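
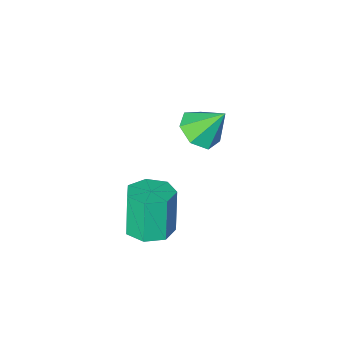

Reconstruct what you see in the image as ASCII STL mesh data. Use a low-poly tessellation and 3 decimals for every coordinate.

solid 
facet normal 0.417 -0.432 -0.800
outer loop
vertex -2.6 -1.195 2.438
vertex -3.44 -1.043 1.918
vertex -2.645 -0.443 2.008
endloop
endfacet
facet normal 0.603 0.423 0.676
outer loop
vertex -2.6 -1.195 2.438
vertex -2.645 -0.443 2.008
vertex -4.14 -0.317 3.262
endloop
endfacet
facet normal 0.417 -0.432 -0.800
outer loop
vertex -2.645 -0.443 2.008
vertex -3.44 -1.043 1.918
vertex -3.289 -0.143 1.51
endloop
endfacet
facet normal 0.265 0.938 0.222
outer loop
vertex -2.645 -0.443 2.008
vertex -3.289 -0.143 1.51
vertex -4.14 -0.317 3.262
endloop
endfacet
facet normal 0.417 -0.432 -0.799
outer loop
vertex -3.289 -0.143 1.51
vertex -3.44 -1.043 1.918
vertex -4.047 -0.521 1.319
endloop
endfacet
facet normal -0.420 0.900 -0.115
outer loop
vertex -3.289 -0.143 1.51
vertex -4.047 -0.521 1.319
vertex -4.14 -0.317 3.262
endloop
endfacet
facet normal 0.416 -0.433 -0.799
outer loop
vertex -4.047 -0.521 1.319
vertex -3.44 -1.043 1.918
vertex -4.348 -1.292 1.58
endloop
endfacet
facet normal -0.937 0.339 -0.080
outer loop
vertex -4.047 -0.521 1.319
vertex -4.348 -1.292 1.58
vertex -4.14 -0.317 3.262
endloop
endfacet
facet normal 0.416 -0.432 -0.800
outer loop
vertex -4.348 -1.292 1.58
vertex -3.44 -1.043 1.918
vertex -3.965 -1.876 2.095
endloop
endfacet
facet normal -0.897 -0.325 0.299
outer loop
vertex -4.348 -1.292 1.58
vertex -3.965 -1.876 2.095
vertex -4.14 -0.317 3.262
endloop
endfacet
facet normal 0.417 -0.432 -0.800
outer loop
vertex -3.965 -1.876 2.095
vertex -3.44 -1.043 1.918
vertex -3.187 -1.833 2.477
endloop
endfacet
facet normal -0.330 -0.589 0.738
outer loop
vertex -3.965 -1.876 2.095
vertex -3.187 -1.833 2.477
vertex -4.14 -0.317 3.262
endloop
endfacet
facet normal 0.417 -0.432 -0.800
outer loop
vertex -3.187 -1.833 2.477
vertex -3.44 -1.043 1.918
vertex -2.6 -1.195 2.438
endloop
endfacet
facet normal 0.338 -0.256 0.905
outer loop
vertex -3.187 -1.833 2.477
vertex -2.6 -1.195 2.438
vertex -4.14 -0.317 3.262
endloop
endfacet
facet normal 0.139 0.191 -0.972
outer loop
vertex 1.576 2.153 1.579
vertex 1.044 2.936 1.657
vertex 1.983 2.843 1.773
endloop
endfacet
facet normal 0.859 -0.512 0.021
outer loop
vertex 1.576 2.153 1.579
vertex 1.983 2.843 1.773
vertex 1.308 1.781 3.464
endloop
endfacet
facet normal 0.859 -0.512 0.022
outer loop
vertex 1.308 1.781 3.464
vertex 1.983 2.843 1.773
vertex 1.714 2.471 3.658
endloop
endfacet
facet normal -0.138 -0.192 0.972
outer loop
vertex 1.308 1.781 3.464
vertex 1.714 2.471 3.658
vertex 0.776 2.564 3.543
endloop
endfacet
facet normal 0.139 0.192 -0.972
outer loop
vertex 1.983 2.843 1.773
vertex 1.044 2.936 1.657
vertex 1.682 3.604 1.88
endloop
endfacet
facet normal 0.921 0.336 0.198
outer loop
vertex 1.983 2.843 1.773
vertex 1.682 3.604 1.88
vertex 1.714 2.471 3.658
endloop
endfacet
facet normal 0.921 0.335 0.197
outer loop
vertex 1.714 2.471 3.658
vertex 1.682 3.604 1.88
vertex 1.414 3.232 3.765
endloop
endfacet
facet normal -0.138 -0.191 0.972
outer loop
vertex 1.714 2.471 3.658
vertex 1.414 3.232 3.765
vertex 0.776 2.564 3.543
endloop
endfacet
facet normal 0.138 0.193 -0.972
outer loop
vertex 1.682 3.604 1.88
vertex 1.044 2.936 1.657
vertex 0.901 3.861 1.82
endloop
endfacet
facet normal 0.289 0.931 0.225
outer loop
vertex 1.682 3.604 1.88
vertex 0.901 3.861 1.82
vertex 1.414 3.232 3.765
endloop
endfacet
facet normal 0.289 0.931 0.225
outer loop
vertex 1.414 3.232 3.765
vertex 0.901 3.861 1.82
vertex 0.633 3.489 3.705
endloop
endfacet
facet normal -0.138 -0.191 0.972
outer loop
vertex 1.414 3.232 3.765
vertex 0.633 3.489 3.705
vertex 0.776 2.564 3.543
endloop
endfacet
facet normal 0.139 0.193 -0.971
outer loop
vertex 0.901 3.861 1.82
vertex 1.044 2.936 1.657
vertex 0.228 3.422 1.637
endloop
endfacet
facet normal -0.560 0.824 0.083
outer loop
vertex 0.901 3.861 1.82
vertex 0.228 3.422 1.637
vertex 0.633 3.489 3.705
endloop
endfacet
facet normal -0.560 0.824 0.083
outer loop
vertex 0.633 3.489 3.705
vertex 0.228 3.422 1.637
vertex -0.04 3.05 3.522
endloop
endfacet
facet normal -0.139 -0.192 0.972
outer loop
vertex 0.633 3.489 3.705
vertex -0.04 3.05 3.522
vertex 0.776 2.564 3.543
endloop
endfacet
facet normal 0.138 0.191 -0.972
outer loop
vertex 0.228 3.422 1.637
vertex 1.044 2.936 1.657
vertex 0.169 2.617 1.47
endloop
endfacet
facet normal -0.988 0.098 -0.121
outer loop
vertex 0.228 3.422 1.637
vertex 0.169 2.617 1.47
vertex -0.04 3.05 3.522
endloop
endfacet
facet normal -0.988 0.098 -0.121
outer loop
vertex -0.04 3.05 3.522
vertex 0.169 2.617 1.47
vertex -0.099 2.245 3.355
endloop
endfacet
facet normal -0.139 -0.191 0.972
outer loop
vertex -0.04 3.05 3.522
vertex -0.099 2.245 3.355
vertex 0.776 2.564 3.543
endloop
endfacet
facet normal 0.138 0.191 -0.972
outer loop
vertex 0.169 2.617 1.47
vertex 1.044 2.936 1.657
vertex 0.769 2.052 1.444
endloop
endfacet
facet normal -0.672 -0.703 -0.234
outer loop
vertex 0.169 2.617 1.47
vertex 0.769 2.052 1.444
vertex -0.099 2.245 3.355
endloop
endfacet
facet normal -0.672 -0.703 -0.234
outer loop
vertex -0.099 2.245 3.355
vertex 0.769 2.052 1.444
vertex 0.501 1.68 3.329
endloop
endfacet
facet normal -0.139 -0.192 0.972
outer loop
vertex -0.099 2.245 3.355
vertex 0.501 1.68 3.329
vertex 0.776 2.564 3.543
endloop
endfacet
facet normal 0.139 0.191 -0.972
outer loop
vertex 0.769 2.052 1.444
vertex 1.044 2.936 1.657
vertex 1.576 2.153 1.579
endloop
endfacet
facet normal 0.150 -0.974 -0.171
outer loop
vertex 0.769 2.052 1.444
vertex 1.576 2.153 1.579
vertex 0.501 1.68 3.329
endloop
endfacet
facet normal 0.150 -0.974 -0.171
outer loop
vertex 0.501 1.68 3.329
vertex 1.576 2.153 1.579
vertex 1.308 1.781 3.464
endloop
endfacet
facet normal -0.138 -0.192 0.972
outer loop
vertex 0.501 1.68 3.329
vertex 1.308 1.781 3.464
vertex 0.776 2.564 3.543
endloop
endfacet

endsolid


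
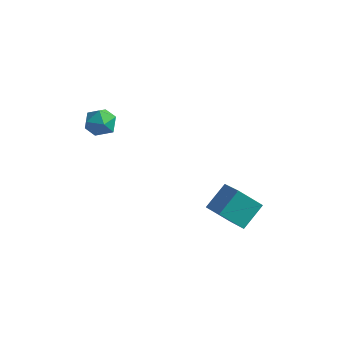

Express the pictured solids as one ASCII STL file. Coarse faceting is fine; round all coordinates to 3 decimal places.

solid 
facet normal -0.492 0.446 0.747
outer loop
vertex -1.868 -0.625 2.524
vertex -1.345 -0.691 2.908
vertex -1.416 -0.156 2.542
endloop
endfacet
facet normal -0.718 0.687 0.114
outer loop
vertex -1.868 -0.625 2.524
vertex -1.416 -0.156 2.542
vertex -1.677 -0.334 1.973
endloop
endfacet
facet normal -0.956 0.129 -0.263
outer loop
vertex -1.868 -0.625 2.524
vertex -1.677 -0.334 1.973
vertex -1.768 -0.98 1.986
endloop
endfacet
facet normal -0.879 -0.457 0.138
outer loop
vertex -1.868 -0.625 2.524
vertex -1.768 -0.98 1.986
vertex -1.563 -1.2 2.564
endloop
endfacet
facet normal -0.592 -0.261 0.762
outer loop
vertex -1.868 -0.625 2.524
vertex -1.563 -1.2 2.564
vertex -1.345 -0.691 2.908
endloop
endfacet
facet normal -0.156 0.961 -0.229
outer loop
vertex -1.677 -0.334 1.973
vertex -1.416 -0.156 2.542
vertex -1.037 -0.22 2.016
endloop
endfacet
facet normal 0.207 0.571 0.794
outer loop
vertex -1.416 -0.156 2.542
vertex -1.345 -0.691 2.908
vertex -0.832 -0.44 2.594
endloop
endfacet
facet normal 0.047 -0.573 0.818
outer loop
vertex -1.345 -0.691 2.908
vertex -1.563 -1.2 2.564
vertex -0.923 -1.086 2.607
endloop
endfacet
facet normal -0.415 -0.889 -0.191
outer loop
vertex -1.563 -1.2 2.564
vertex -1.768 -0.98 1.986
vertex -1.184 -1.264 2.038
endloop
endfacet
facet normal -0.542 0.060 -0.838
outer loop
vertex -1.768 -0.98 1.986
vertex -1.677 -0.334 1.973
vertex -1.255 -0.729 1.672
endloop
endfacet
facet normal 0.879 0.457 -0.138
outer loop
vertex -0.732 -0.795 2.056
vertex -1.037 -0.22 2.016
vertex -0.832 -0.44 2.594
endloop
endfacet
facet normal 0.956 -0.129 0.263
outer loop
vertex -0.732 -0.795 2.056
vertex -0.832 -0.44 2.594
vertex -0.923 -1.086 2.607
endloop
endfacet
facet normal 0.718 -0.687 -0.114
outer loop
vertex -0.732 -0.795 2.056
vertex -0.923 -1.086 2.607
vertex -1.184 -1.264 2.038
endloop
endfacet
facet normal 0.492 -0.446 -0.747
outer loop
vertex -0.732 -0.795 2.056
vertex -1.184 -1.264 2.038
vertex -1.255 -0.729 1.672
endloop
endfacet
facet normal 0.592 0.261 -0.762
outer loop
vertex -0.732 -0.795 2.056
vertex -1.255 -0.729 1.672
vertex -1.037 -0.22 2.016
endloop
endfacet
facet normal 0.415 0.889 0.191
outer loop
vertex -0.832 -0.44 2.594
vertex -1.037 -0.22 2.016
vertex -1.416 -0.156 2.542
endloop
endfacet
facet normal 0.542 -0.060 0.838
outer loop
vertex -0.923 -1.086 2.607
vertex -0.832 -0.44 2.594
vertex -1.345 -0.691 2.908
endloop
endfacet
facet normal 0.156 -0.961 0.229
outer loop
vertex -1.184 -1.264 2.038
vertex -0.923 -1.086 2.607
vertex -1.563 -1.2 2.564
endloop
endfacet
facet normal -0.207 -0.571 -0.794
outer loop
vertex -1.255 -0.729 1.672
vertex -1.184 -1.264 2.038
vertex -1.768 -0.98 1.986
endloop
endfacet
facet normal -0.047 0.573 -0.818
outer loop
vertex -1.037 -0.22 2.016
vertex -1.255 -0.729 1.672
vertex -1.677 -0.334 1.973
endloop
endfacet
facet normal -0.707 0.544 -0.453
outer loop
vertex 2.081 0.784 -2.186
vertex 2.342 1.709 -1.483
vertex 2.868 1.157 -2.967
endloop
endfacet
facet normal -0.219 -0.776 -0.592
outer loop
vertex 3.758 0.471 -2.397
vertex 2.081 0.784 -2.186
vertex 2.868 1.157 -2.967
endloop
endfacet
facet normal -0.707 0.544 -0.453
outer loop
vertex 2.868 1.157 -2.967
vertex 2.342 1.709 -1.483
vertex 3.129 2.081 -2.265
endloop
endfacet
facet normal 0.673 0.318 -0.668
outer loop
vertex 3.129 2.081 -2.265
vertex 3.758 0.471 -2.397
vertex 2.868 1.157 -2.967
endloop
endfacet
facet normal -0.673 -0.318 0.668
outer loop
vertex 2.081 0.784 -2.186
vertex 3.232 1.023 -0.913
vertex 2.342 1.709 -1.483
endloop
endfacet
facet normal -0.219 -0.777 -0.590
outer loop
vertex 2.971 0.099 -1.615
vertex 2.081 0.784 -2.186
vertex 3.758 0.471 -2.397
endloop
endfacet
facet normal -0.673 -0.317 0.668
outer loop
vertex 2.971 0.099 -1.615
vertex 3.232 1.023 -0.913
vertex 2.081 0.784 -2.186
endloop
endfacet
facet normal 0.220 0.776 0.591
outer loop
vertex 2.342 1.709 -1.483
vertex 3.232 1.023 -0.913
vertex 3.129 2.081 -2.265
endloop
endfacet
facet normal 0.673 0.318 -0.668
outer loop
vertex 4.019 1.396 -1.694
vertex 3.758 0.471 -2.397
vertex 3.129 2.081 -2.265
endloop
endfacet
facet normal 0.218 0.777 0.591
outer loop
vertex 3.129 2.081 -2.265
vertex 3.232 1.023 -0.913
vertex 4.019 1.396 -1.694
endloop
endfacet
facet normal 0.707 -0.544 0.453
outer loop
vertex 4.019 1.396 -1.694
vertex 2.971 0.099 -1.615
vertex 3.758 0.471 -2.397
endloop
endfacet
facet normal 0.707 -0.544 0.453
outer loop
vertex 3.232 1.023 -0.913
vertex 2.971 0.099 -1.615
vertex 4.019 1.396 -1.694
endloop
endfacet

endsolid


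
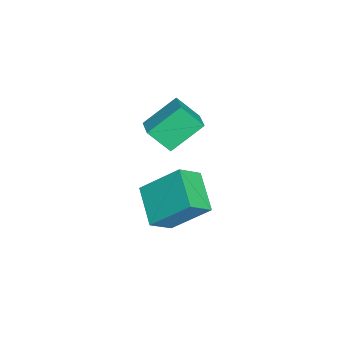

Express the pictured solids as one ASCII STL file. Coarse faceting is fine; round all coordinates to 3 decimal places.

solid 
facet normal -0.880 -0.309 0.361
outer loop
vertex 1.823 3.982 0.65
vertex 1.268 4.686 -0.102
vertex 1.787 2.568 -0.648
endloop
endfacet
facet normal 0.473 -0.602 0.643
outer loop
vertex 3.232 3.074 -1.238
vertex 1.823 3.982 0.65
vertex 1.787 2.568 -0.648
endloop
endfacet
facet normal -0.881 -0.309 0.360
outer loop
vertex 1.787 2.568 -0.648
vertex 1.268 4.686 -0.102
vertex 1.233 3.272 -1.4
endloop
endfacet
facet normal -0.018 -0.737 -0.676
outer loop
vertex 1.233 3.272 -1.4
vertex 3.232 3.074 -1.238
vertex 1.787 2.568 -0.648
endloop
endfacet
facet normal 0.018 0.737 0.676
outer loop
vertex 1.823 3.982 0.65
vertex 2.713 5.192 -0.692
vertex 1.268 4.686 -0.102
endloop
endfacet
facet normal 0.474 -0.602 0.643
outer loop
vertex 3.267 4.488 0.06
vertex 1.823 3.982 0.65
vertex 3.232 3.074 -1.238
endloop
endfacet
facet normal 0.018 0.737 0.676
outer loop
vertex 3.267 4.488 0.06
vertex 2.713 5.192 -0.692
vertex 1.823 3.982 0.65
endloop
endfacet
facet normal -0.473 0.602 -0.643
outer loop
vertex 1.268 4.686 -0.102
vertex 2.713 5.192 -0.692
vertex 1.233 3.272 -1.4
endloop
endfacet
facet normal -0.018 -0.737 -0.676
outer loop
vertex 2.677 3.778 -1.99
vertex 3.232 3.074 -1.238
vertex 1.233 3.272 -1.4
endloop
endfacet
facet normal -0.474 0.602 -0.643
outer loop
vertex 1.233 3.272 -1.4
vertex 2.713 5.192 -0.692
vertex 2.677 3.778 -1.99
endloop
endfacet
facet normal 0.880 0.309 -0.360
outer loop
vertex 2.677 3.778 -1.99
vertex 3.267 4.488 0.06
vertex 3.232 3.074 -1.238
endloop
endfacet
facet normal 0.881 0.308 -0.360
outer loop
vertex 2.713 5.192 -0.692
vertex 3.267 4.488 0.06
vertex 2.677 3.778 -1.99
endloop
endfacet
facet normal -0.919 -0.267 -0.290
outer loop
vertex 1.236 2.664 2.642
vertex 0.617 3.772 3.583
vertex 1.291 3.484 1.713
endloop
endfacet
facet normal 0.392 -0.701 -0.596
outer loop
vertex 2.063 3.708 1.957
vertex 1.236 2.664 2.642
vertex 1.291 3.484 1.713
endloop
endfacet
facet normal -0.919 -0.267 -0.290
outer loop
vertex 1.291 3.484 1.713
vertex 0.617 3.772 3.583
vertex 0.672 4.591 2.655
endloop
endfacet
facet normal 0.045 0.662 -0.748
outer loop
vertex 0.672 4.591 2.655
vertex 2.063 3.708 1.957
vertex 1.291 3.484 1.713
endloop
endfacet
facet normal -0.045 -0.661 0.749
outer loop
vertex 1.236 2.664 2.642
vertex 1.389 3.996 3.827
vertex 0.617 3.772 3.583
endloop
endfacet
facet normal 0.392 -0.701 -0.596
outer loop
vertex 2.008 2.889 2.885
vertex 1.236 2.664 2.642
vertex 2.063 3.708 1.957
endloop
endfacet
facet normal -0.043 -0.661 0.749
outer loop
vertex 2.008 2.889 2.885
vertex 1.389 3.996 3.827
vertex 1.236 2.664 2.642
endloop
endfacet
facet normal -0.392 0.701 0.596
outer loop
vertex 0.617 3.772 3.583
vertex 1.389 3.996 3.827
vertex 0.672 4.591 2.655
endloop
endfacet
facet normal 0.043 0.661 -0.749
outer loop
vertex 1.444 4.816 2.898
vertex 2.063 3.708 1.957
vertex 0.672 4.591 2.655
endloop
endfacet
facet normal -0.392 0.701 0.596
outer loop
vertex 0.672 4.591 2.655
vertex 1.389 3.996 3.827
vertex 1.444 4.816 2.898
endloop
endfacet
facet normal 0.919 0.267 0.290
outer loop
vertex 1.444 4.816 2.898
vertex 2.008 2.889 2.885
vertex 2.063 3.708 1.957
endloop
endfacet
facet normal 0.919 0.267 0.290
outer loop
vertex 1.389 3.996 3.827
vertex 2.008 2.889 2.885
vertex 1.444 4.816 2.898
endloop
endfacet

endsolid


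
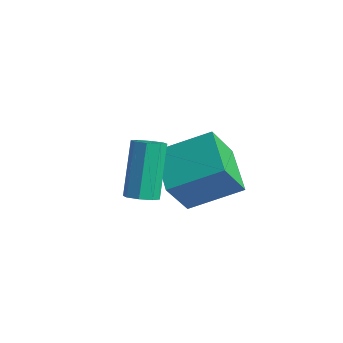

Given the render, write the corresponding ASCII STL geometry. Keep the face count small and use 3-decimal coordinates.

solid 
facet normal 0.330 -0.446 -0.832
outer loop
vertex 2.581 -3.218 -1.834
vertex 2.132 -3.584 -1.816
vertex 2.229 -3.065 -2.056
endloop
endfacet
facet normal 0.510 0.826 -0.239
outer loop
vertex 2.581 -3.218 -1.834
vertex 2.229 -3.065 -2.056
vertex 1.877 -2.27 -0.061
endloop
endfacet
facet normal 0.510 0.826 -0.239
outer loop
vertex 1.877 -2.27 -0.061
vertex 2.229 -3.065 -2.056
vertex 1.525 -2.117 -0.283
endloop
endfacet
facet normal -0.331 0.445 0.832
outer loop
vertex 1.877 -2.27 -0.061
vertex 1.525 -2.117 -0.283
vertex 1.428 -2.636 -0.044
endloop
endfacet
facet normal 0.330 -0.446 -0.832
outer loop
vertex 2.229 -3.065 -2.056
vertex 2.132 -3.584 -1.816
vertex 1.82 -3.216 -2.137
endloop
endfacet
facet normal -0.202 0.828 -0.523
outer loop
vertex 2.229 -3.065 -2.056
vertex 1.82 -3.216 -2.137
vertex 1.525 -2.117 -0.283
endloop
endfacet
facet normal -0.201 0.828 -0.523
outer loop
vertex 1.525 -2.117 -0.283
vertex 1.82 -3.216 -2.137
vertex 1.115 -2.268 -0.365
endloop
endfacet
facet normal -0.330 0.445 0.832
outer loop
vertex 1.525 -2.117 -0.283
vertex 1.115 -2.268 -0.365
vertex 1.428 -2.636 -0.044
endloop
endfacet
facet normal 0.331 -0.445 -0.832
outer loop
vertex 1.82 -3.216 -2.137
vertex 2.132 -3.584 -1.816
vertex 1.593 -3.583 -2.031
endloop
endfacet
facet normal -0.793 0.346 -0.501
outer loop
vertex 1.82 -3.216 -2.137
vertex 1.593 -3.583 -2.031
vertex 1.115 -2.268 -0.365
endloop
endfacet
facet normal -0.795 0.344 -0.500
outer loop
vertex 1.115 -2.268 -0.365
vertex 1.593 -3.583 -2.031
vertex 0.889 -2.635 -0.258
endloop
endfacet
facet normal -0.330 0.446 0.832
outer loop
vertex 1.115 -2.268 -0.365
vertex 0.889 -2.635 -0.258
vertex 1.428 -2.636 -0.044
endloop
endfacet
facet normal 0.331 -0.445 -0.832
outer loop
vertex 1.593 -3.583 -2.031
vertex 2.132 -3.584 -1.816
vertex 1.683 -3.95 -1.799
endloop
endfacet
facet normal -0.922 -0.342 -0.183
outer loop
vertex 1.593 -3.583 -2.031
vertex 1.683 -3.95 -1.799
vertex 0.889 -2.635 -0.258
endloop
endfacet
facet normal -0.922 -0.342 -0.183
outer loop
vertex 0.889 -2.635 -0.258
vertex 1.683 -3.95 -1.799
vertex 0.979 -3.002 -0.026
endloop
endfacet
facet normal -0.330 0.445 0.832
outer loop
vertex 0.889 -2.635 -0.258
vertex 0.979 -3.002 -0.026
vertex 1.428 -2.636 -0.044
endloop
endfacet
facet normal 0.331 -0.445 -0.832
outer loop
vertex 1.683 -3.95 -1.799
vertex 2.132 -3.584 -1.816
vertex 2.035 -4.103 -1.577
endloop
endfacet
facet normal -0.510 -0.826 0.239
outer loop
vertex 1.683 -3.95 -1.799
vertex 2.035 -4.103 -1.577
vertex 0.979 -3.002 -0.026
endloop
endfacet
facet normal -0.510 -0.826 0.239
outer loop
vertex 0.979 -3.002 -0.026
vertex 2.035 -4.103 -1.577
vertex 1.331 -3.155 0.196
endloop
endfacet
facet normal -0.330 0.446 0.832
outer loop
vertex 0.979 -3.002 -0.026
vertex 1.331 -3.155 0.196
vertex 1.428 -2.636 -0.044
endloop
endfacet
facet normal 0.330 -0.445 -0.832
outer loop
vertex 2.035 -4.103 -1.577
vertex 2.132 -3.584 -1.816
vertex 2.445 -3.952 -1.495
endloop
endfacet
facet normal 0.201 -0.829 0.523
outer loop
vertex 2.035 -4.103 -1.577
vertex 2.445 -3.952 -1.495
vertex 1.331 -3.155 0.196
endloop
endfacet
facet normal 0.202 -0.828 0.523
outer loop
vertex 1.331 -3.155 0.196
vertex 2.445 -3.952 -1.495
vertex 1.74 -3.004 0.277
endloop
endfacet
facet normal -0.330 0.446 0.832
outer loop
vertex 1.331 -3.155 0.196
vertex 1.74 -3.004 0.277
vertex 1.428 -2.636 -0.044
endloop
endfacet
facet normal 0.330 -0.446 -0.832
outer loop
vertex 2.445 -3.952 -1.495
vertex 2.132 -3.584 -1.816
vertex 2.671 -3.585 -1.602
endloop
endfacet
facet normal 0.795 -0.344 0.500
outer loop
vertex 2.445 -3.952 -1.495
vertex 2.671 -3.585 -1.602
vertex 1.74 -3.004 0.277
endloop
endfacet
facet normal 0.794 -0.346 0.500
outer loop
vertex 1.74 -3.004 0.277
vertex 2.671 -3.585 -1.602
vertex 1.967 -2.637 0.171
endloop
endfacet
facet normal -0.331 0.445 0.832
outer loop
vertex 1.74 -3.004 0.277
vertex 1.967 -2.637 0.171
vertex 1.428 -2.636 -0.044
endloop
endfacet
facet normal 0.330 -0.445 -0.832
outer loop
vertex 2.671 -3.585 -1.602
vertex 2.132 -3.584 -1.816
vertex 2.581 -3.218 -1.834
endloop
endfacet
facet normal 0.922 0.342 0.183
outer loop
vertex 2.671 -3.585 -1.602
vertex 2.581 -3.218 -1.834
vertex 1.967 -2.637 0.171
endloop
endfacet
facet normal 0.922 0.342 0.183
outer loop
vertex 1.967 -2.637 0.171
vertex 2.581 -3.218 -1.834
vertex 1.877 -2.27 -0.061
endloop
endfacet
facet normal -0.331 0.445 0.832
outer loop
vertex 1.967 -2.637 0.171
vertex 1.877 -2.27 -0.061
vertex 1.428 -2.636 -0.044
endloop
endfacet
facet normal -0.823 0.465 0.327
outer loop
vertex -0.008 -1.15 -2.095
vertex 1.178 0.316 -1.193
vertex -0.061 -0.156 -3.642
endloop
endfacet
facet normal -0.567 -0.701 -0.431
outer loop
vertex 1.462 -1.016 -4.247
vertex -0.008 -1.15 -2.095
vertex -0.061 -0.156 -3.642
endloop
endfacet
facet normal -0.823 0.465 0.327
outer loop
vertex -0.061 -0.156 -3.642
vertex 1.178 0.316 -1.193
vertex 1.125 1.31 -2.74
endloop
endfacet
facet normal -0.029 0.541 -0.841
outer loop
vertex 1.125 1.31 -2.74
vertex 1.462 -1.016 -4.247
vertex -0.061 -0.156 -3.642
endloop
endfacet
facet normal 0.029 -0.541 0.841
outer loop
vertex -0.008 -1.15 -2.095
vertex 2.701 -0.544 -1.798
vertex 1.178 0.316 -1.193
endloop
endfacet
facet normal -0.567 -0.701 -0.431
outer loop
vertex 1.515 -2.01 -2.7
vertex -0.008 -1.15 -2.095
vertex 1.462 -1.016 -4.247
endloop
endfacet
facet normal 0.029 -0.541 0.841
outer loop
vertex 1.515 -2.01 -2.7
vertex 2.701 -0.544 -1.798
vertex -0.008 -1.15 -2.095
endloop
endfacet
facet normal 0.567 0.701 0.431
outer loop
vertex 1.178 0.316 -1.193
vertex 2.701 -0.544 -1.798
vertex 1.125 1.31 -2.74
endloop
endfacet
facet normal -0.029 0.541 -0.841
outer loop
vertex 2.648 0.45 -3.345
vertex 1.462 -1.016 -4.247
vertex 1.125 1.31 -2.74
endloop
endfacet
facet normal 0.567 0.701 0.431
outer loop
vertex 1.125 1.31 -2.74
vertex 2.701 -0.544 -1.798
vertex 2.648 0.45 -3.345
endloop
endfacet
facet normal 0.823 -0.465 -0.327
outer loop
vertex 2.648 0.45 -3.345
vertex 1.515 -2.01 -2.7
vertex 1.462 -1.016 -4.247
endloop
endfacet
facet normal 0.823 -0.465 -0.327
outer loop
vertex 2.701 -0.544 -1.798
vertex 1.515 -2.01 -2.7
vertex 2.648 0.45 -3.345
endloop
endfacet

endsolid


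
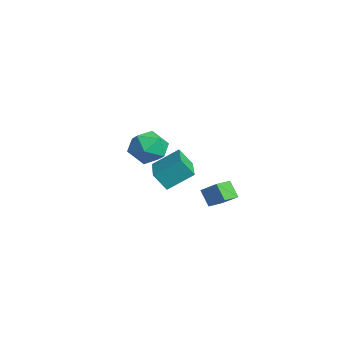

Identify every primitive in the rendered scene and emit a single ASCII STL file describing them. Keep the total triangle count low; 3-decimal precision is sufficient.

solid 
facet normal -0.577 -0.179 0.797
outer loop
vertex 3.536 -2.828 -1.703
vertex 3.153 -2.053 -1.806
vertex 2.8 -3.277 -2.336
endloop
endfacet
facet normal 0.441 -0.890 0.119
outer loop
vertex 3.347 -3.107 -3.094
vertex 3.536 -2.828 -1.703
vertex 2.8 -3.277 -2.336
endloop
endfacet
facet normal -0.576 -0.179 0.798
outer loop
vertex 2.8 -3.277 -2.336
vertex 3.153 -2.053 -1.806
vertex 2.416 -2.502 -2.439
endloop
endfacet
facet normal -0.689 -0.420 -0.591
outer loop
vertex 2.416 -2.502 -2.439
vertex 3.347 -3.107 -3.094
vertex 2.8 -3.277 -2.336
endloop
endfacet
facet normal 0.689 0.419 0.591
outer loop
vertex 3.536 -2.828 -1.703
vertex 3.7 -1.883 -2.564
vertex 3.153 -2.053 -1.806
endloop
endfacet
facet normal 0.440 -0.890 0.119
outer loop
vertex 4.084 -2.658 -2.461
vertex 3.536 -2.828 -1.703
vertex 3.347 -3.107 -3.094
endloop
endfacet
facet normal 0.688 0.420 0.592
outer loop
vertex 4.084 -2.658 -2.461
vertex 3.7 -1.883 -2.564
vertex 3.536 -2.828 -1.703
endloop
endfacet
facet normal -0.441 0.890 -0.118
outer loop
vertex 3.153 -2.053 -1.806
vertex 3.7 -1.883 -2.564
vertex 2.416 -2.502 -2.439
endloop
endfacet
facet normal -0.689 -0.419 -0.592
outer loop
vertex 2.964 -2.332 -3.197
vertex 3.347 -3.107 -3.094
vertex 2.416 -2.502 -2.439
endloop
endfacet
facet normal -0.441 0.890 -0.119
outer loop
vertex 2.416 -2.502 -2.439
vertex 3.7 -1.883 -2.564
vertex 2.964 -2.332 -3.197
endloop
endfacet
facet normal 0.576 0.179 -0.798
outer loop
vertex 2.964 -2.332 -3.197
vertex 4.084 -2.658 -2.461
vertex 3.347 -3.107 -3.094
endloop
endfacet
facet normal 0.576 0.180 -0.797
outer loop
vertex 3.7 -1.883 -2.564
vertex 4.084 -2.658 -2.461
vertex 2.964 -2.332 -3.197
endloop
endfacet
facet normal -0.914 0.153 0.375
outer loop
vertex -3.343 -3.366 -2.031
vertex -3.312 -4.321 -1.567
vertex -2.956 -3.466 -1.047
endloop
endfacet
facet normal -0.564 0.770 0.300
outer loop
vertex -3.343 -3.366 -2.031
vertex -2.956 -3.466 -1.047
vertex -2.468 -2.835 -1.749
endloop
endfacet
facet normal -0.384 0.838 -0.387
outer loop
vertex -3.343 -3.366 -2.031
vertex -2.468 -2.835 -1.749
vertex -2.523 -3.3 -2.702
endloop
endfacet
facet normal -0.623 0.265 -0.736
outer loop
vertex -3.343 -3.366 -2.031
vertex -2.523 -3.3 -2.702
vertex -3.045 -4.218 -2.59
endloop
endfacet
facet normal -0.951 -0.159 -0.264
outer loop
vertex -3.343 -3.366 -2.031
vertex -3.045 -4.218 -2.59
vertex -3.312 -4.321 -1.567
endloop
endfacet
facet normal 0.038 0.730 0.682
outer loop
vertex -2.468 -2.835 -1.749
vertex -2.956 -3.466 -1.047
vertex -1.895 -3.462 -1.11
endloop
endfacet
facet normal -0.529 -0.269 0.805
outer loop
vertex -2.956 -3.466 -1.047
vertex -3.312 -4.321 -1.567
vertex -2.417 -4.38 -0.998
endloop
endfacet
facet normal -0.589 -0.774 -0.232
outer loop
vertex -3.312 -4.321 -1.567
vertex -3.045 -4.218 -2.59
vertex -2.472 -4.845 -1.951
endloop
endfacet
facet normal -0.059 -0.088 -0.994
outer loop
vertex -3.045 -4.218 -2.59
vertex -2.523 -3.3 -2.702
vertex -1.984 -4.214 -2.653
endloop
endfacet
facet normal 0.328 0.841 -0.429
outer loop
vertex -2.523 -3.3 -2.702
vertex -2.468 -2.835 -1.749
vertex -1.628 -3.359 -2.133
endloop
endfacet
facet normal 0.623 -0.265 0.736
outer loop
vertex -1.597 -4.314 -1.669
vertex -1.895 -3.462 -1.11
vertex -2.417 -4.38 -0.998
endloop
endfacet
facet normal 0.384 -0.838 0.387
outer loop
vertex -1.597 -4.314 -1.669
vertex -2.417 -4.38 -0.998
vertex -2.472 -4.845 -1.951
endloop
endfacet
facet normal 0.564 -0.770 -0.300
outer loop
vertex -1.597 -4.314 -1.669
vertex -2.472 -4.845 -1.951
vertex -1.984 -4.214 -2.653
endloop
endfacet
facet normal 0.914 -0.153 -0.375
outer loop
vertex -1.597 -4.314 -1.669
vertex -1.984 -4.214 -2.653
vertex -1.628 -3.359 -2.133
endloop
endfacet
facet normal 0.951 0.159 0.264
outer loop
vertex -1.597 -4.314 -1.669
vertex -1.628 -3.359 -2.133
vertex -1.895 -3.462 -1.11
endloop
endfacet
facet normal 0.059 0.088 0.994
outer loop
vertex -2.417 -4.38 -0.998
vertex -1.895 -3.462 -1.11
vertex -2.956 -3.466 -1.047
endloop
endfacet
facet normal -0.328 -0.841 0.429
outer loop
vertex -2.472 -4.845 -1.951
vertex -2.417 -4.38 -0.998
vertex -3.312 -4.321 -1.567
endloop
endfacet
facet normal -0.038 -0.730 -0.682
outer loop
vertex -1.984 -4.214 -2.653
vertex -2.472 -4.845 -1.951
vertex -3.045 -4.218 -2.59
endloop
endfacet
facet normal 0.529 0.269 -0.805
outer loop
vertex -1.628 -3.359 -2.133
vertex -1.984 -4.214 -2.653
vertex -2.523 -3.3 -2.702
endloop
endfacet
facet normal 0.589 0.774 0.232
outer loop
vertex -1.895 -3.462 -1.11
vertex -1.628 -3.359 -2.133
vertex -2.468 -2.835 -1.749
endloop
endfacet
facet normal -0.942 0.309 -0.130
outer loop
vertex -0.024 -4.5 -1.771
vertex 0.245 -3.326 -0.927
vertex 0.266 -3.968 -2.604
endloop
endfacet
facet normal -0.183 -0.798 -0.574
outer loop
vertex 2.235 -4.614 -2.333
vertex -0.024 -4.5 -1.771
vertex 0.266 -3.968 -2.604
endloop
endfacet
facet normal -0.942 0.309 -0.130
outer loop
vertex 0.266 -3.968 -2.604
vertex 0.245 -3.326 -0.927
vertex 0.535 -2.794 -1.76
endloop
endfacet
facet normal 0.281 0.517 -0.809
outer loop
vertex 0.535 -2.794 -1.76
vertex 2.235 -4.614 -2.333
vertex 0.266 -3.968 -2.604
endloop
endfacet
facet normal -0.281 -0.517 0.809
outer loop
vertex -0.024 -4.5 -1.771
vertex 2.214 -3.972 -0.656
vertex 0.245 -3.326 -0.927
endloop
endfacet
facet normal -0.183 -0.798 -0.574
outer loop
vertex 1.945 -5.146 -1.5
vertex -0.024 -4.5 -1.771
vertex 2.235 -4.614 -2.333
endloop
endfacet
facet normal -0.281 -0.517 0.809
outer loop
vertex 1.945 -5.146 -1.5
vertex 2.214 -3.972 -0.656
vertex -0.024 -4.5 -1.771
endloop
endfacet
facet normal 0.183 0.798 0.574
outer loop
vertex 0.245 -3.326 -0.927
vertex 2.214 -3.972 -0.656
vertex 0.535 -2.794 -1.76
endloop
endfacet
facet normal 0.281 0.517 -0.809
outer loop
vertex 2.504 -3.44 -1.489
vertex 2.235 -4.614 -2.333
vertex 0.535 -2.794 -1.76
endloop
endfacet
facet normal 0.183 0.798 0.574
outer loop
vertex 0.535 -2.794 -1.76
vertex 2.214 -3.972 -0.656
vertex 2.504 -3.44 -1.489
endloop
endfacet
facet normal 0.942 -0.309 0.130
outer loop
vertex 2.504 -3.44 -1.489
vertex 1.945 -5.146 -1.5
vertex 2.235 -4.614 -2.333
endloop
endfacet
facet normal 0.942 -0.309 0.130
outer loop
vertex 2.214 -3.972 -0.656
vertex 1.945 -5.146 -1.5
vertex 2.504 -3.44 -1.489
endloop
endfacet

endsolid


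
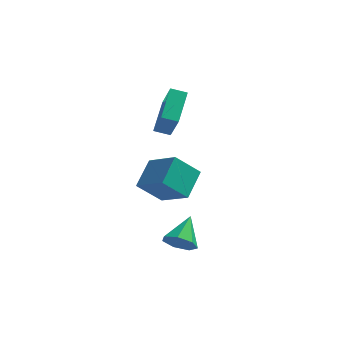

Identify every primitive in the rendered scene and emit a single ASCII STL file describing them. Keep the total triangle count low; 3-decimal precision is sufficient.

solid 
facet normal -0.956 -0.064 0.287
outer loop
vertex 2.14 2.048 3.82
vertex 2.286 3.766 4.687
vertex 1.64 2.842 2.331
endloop
endfacet
facet normal -0.076 -0.890 -0.449
outer loop
vertex 2.434 2.894 2.093
vertex 2.14 2.048 3.82
vertex 1.64 2.842 2.331
endloop
endfacet
facet normal -0.956 -0.063 0.287
outer loop
vertex 1.64 2.842 2.331
vertex 2.286 3.766 4.687
vertex 1.787 4.56 3.198
endloop
endfacet
facet normal -0.283 0.451 -0.846
outer loop
vertex 1.787 4.56 3.198
vertex 2.434 2.894 2.093
vertex 1.64 2.842 2.331
endloop
endfacet
facet normal 0.283 -0.451 0.846
outer loop
vertex 2.14 2.048 3.82
vertex 3.08 3.818 4.449
vertex 2.286 3.766 4.687
endloop
endfacet
facet normal -0.076 -0.890 -0.449
outer loop
vertex 2.933 2.1 3.582
vertex 2.14 2.048 3.82
vertex 2.434 2.894 2.093
endloop
endfacet
facet normal 0.284 -0.451 0.846
outer loop
vertex 2.933 2.1 3.582
vertex 3.08 3.818 4.449
vertex 2.14 2.048 3.82
endloop
endfacet
facet normal 0.076 0.890 0.449
outer loop
vertex 2.286 3.766 4.687
vertex 3.08 3.818 4.449
vertex 1.787 4.56 3.198
endloop
endfacet
facet normal -0.284 0.451 -0.846
outer loop
vertex 2.58 4.612 2.96
vertex 2.434 2.894 2.093
vertex 1.787 4.56 3.198
endloop
endfacet
facet normal 0.076 0.890 0.449
outer loop
vertex 1.787 4.56 3.198
vertex 3.08 3.818 4.449
vertex 2.58 4.612 2.96
endloop
endfacet
facet normal 0.956 0.063 -0.287
outer loop
vertex 2.58 4.612 2.96
vertex 2.933 2.1 3.582
vertex 2.434 2.894 2.093
endloop
endfacet
facet normal 0.956 0.063 -0.287
outer loop
vertex 3.08 3.818 4.449
vertex 2.933 2.1 3.582
vertex 2.58 4.612 2.96
endloop
endfacet
facet normal -0.171 -0.851 -0.496
outer loop
vertex 4.083 -2.205 -1.912
vertex 3.701 -2.523 -1.235
vertex 3.365 -2.086 -1.869
endloop
endfacet
facet normal 0.100 0.811 -0.576
outer loop
vertex 4.083 -2.205 -1.912
vertex 3.365 -2.086 -1.869
vertex 3.979 -1.137 -0.425
endloop
endfacet
facet normal -0.171 -0.851 -0.496
outer loop
vertex 3.365 -2.086 -1.869
vertex 3.701 -2.523 -1.235
vertex 2.9 -2.296 -1.348
endloop
endfacet
facet normal -0.609 0.757 -0.238
outer loop
vertex 3.365 -2.086 -1.869
vertex 2.9 -2.296 -1.348
vertex 3.979 -1.137 -0.425
endloop
endfacet
facet normal -0.171 -0.850 -0.498
outer loop
vertex 2.9 -2.296 -1.348
vertex 3.701 -2.523 -1.235
vertex 3.038 -2.678 -0.743
endloop
endfacet
facet normal -0.805 0.401 0.437
outer loop
vertex 2.9 -2.296 -1.348
vertex 3.038 -2.678 -0.743
vertex 3.979 -1.137 -0.425
endloop
endfacet
facet normal -0.170 -0.851 -0.497
outer loop
vertex 3.038 -2.678 -0.743
vertex 3.701 -2.523 -1.235
vertex 3.675 -2.943 -0.508
endloop
endfacet
facet normal -0.341 0.014 0.940
outer loop
vertex 3.038 -2.678 -0.743
vertex 3.675 -2.943 -0.508
vertex 3.979 -1.137 -0.425
endloop
endfacet
facet normal -0.171 -0.850 -0.497
outer loop
vertex 3.675 -2.943 -0.508
vertex 3.701 -2.523 -1.235
vertex 4.331 -2.892 -0.821
endloop
endfacet
facet normal 0.435 -0.114 0.893
outer loop
vertex 3.675 -2.943 -0.508
vertex 4.331 -2.892 -0.821
vertex 3.979 -1.137 -0.425
endloop
endfacet
facet normal -0.172 -0.851 -0.497
outer loop
vertex 4.331 -2.892 -0.821
vertex 3.701 -2.523 -1.235
vertex 4.513 -2.564 -1.446
endloop
endfacet
facet normal 0.937 0.113 0.332
outer loop
vertex 4.331 -2.892 -0.821
vertex 4.513 -2.564 -1.446
vertex 3.979 -1.137 -0.425
endloop
endfacet
facet normal -0.172 -0.851 -0.497
outer loop
vertex 4.513 -2.564 -1.446
vertex 3.701 -2.523 -1.235
vertex 4.083 -2.205 -1.912
endloop
endfacet
facet normal 0.788 0.525 -0.322
outer loop
vertex 4.513 -2.564 -1.446
vertex 4.083 -2.205 -1.912
vertex 3.979 -1.137 -0.425
endloop
endfacet
facet normal -0.698 0.481 -0.530
outer loop
vertex 1.873 0.367 2.018
vertex 2.956 0.714 0.908
vertex 1.518 -1.0 1.244
endloop
endfacet
facet normal -0.682 -0.218 0.698
outer loop
vertex 2.844 -1.914 2.252
vertex 1.873 0.367 2.018
vertex 1.518 -1.0 1.244
endloop
endfacet
facet normal -0.698 0.481 -0.530
outer loop
vertex 1.518 -1.0 1.244
vertex 2.956 0.714 0.908
vertex 2.602 -0.652 0.134
endloop
endfacet
facet normal -0.220 -0.849 -0.481
outer loop
vertex 2.602 -0.652 0.134
vertex 2.844 -1.914 2.252
vertex 1.518 -1.0 1.244
endloop
endfacet
facet normal 0.220 0.849 0.480
outer loop
vertex 1.873 0.367 2.018
vertex 4.282 -0.2 1.916
vertex 2.956 0.714 0.908
endloop
endfacet
facet normal -0.682 -0.219 0.698
outer loop
vertex 3.198 -0.548 3.026
vertex 1.873 0.367 2.018
vertex 2.844 -1.914 2.252
endloop
endfacet
facet normal 0.220 0.849 0.481
outer loop
vertex 3.198 -0.548 3.026
vertex 4.282 -0.2 1.916
vertex 1.873 0.367 2.018
endloop
endfacet
facet normal 0.682 0.219 -0.698
outer loop
vertex 2.956 0.714 0.908
vertex 4.282 -0.2 1.916
vertex 2.602 -0.652 0.134
endloop
endfacet
facet normal -0.221 -0.849 -0.481
outer loop
vertex 3.927 -1.567 1.142
vertex 2.844 -1.914 2.252
vertex 2.602 -0.652 0.134
endloop
endfacet
facet normal 0.682 0.218 -0.698
outer loop
vertex 2.602 -0.652 0.134
vertex 4.282 -0.2 1.916
vertex 3.927 -1.567 1.142
endloop
endfacet
facet normal 0.698 -0.481 0.530
outer loop
vertex 3.927 -1.567 1.142
vertex 3.198 -0.548 3.026
vertex 2.844 -1.914 2.252
endloop
endfacet
facet normal 0.698 -0.482 0.530
outer loop
vertex 4.282 -0.2 1.916
vertex 3.198 -0.548 3.026
vertex 3.927 -1.567 1.142
endloop
endfacet

endsolid


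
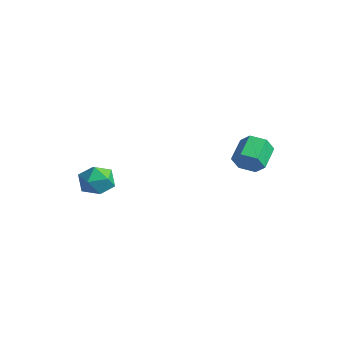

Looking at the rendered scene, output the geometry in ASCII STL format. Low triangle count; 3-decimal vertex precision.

solid 
facet normal -0.412 0.878 0.243
outer loop
vertex -3.069 -0.951 -2.52
vertex -3.487 -1.367 -1.727
vertex -2.587 -0.964 -1.657
endloop
endfacet
facet normal 0.207 0.973 -0.101
outer loop
vertex -3.069 -0.951 -2.52
vertex -2.587 -0.964 -1.657
vertex -2.102 -1.154 -2.497
endloop
endfacet
facet normal 0.156 0.657 -0.738
outer loop
vertex -3.069 -0.951 -2.52
vertex -2.102 -1.154 -2.497
vertex -2.702 -1.673 -3.086
endloop
endfacet
facet normal -0.495 0.366 -0.788
outer loop
vertex -3.069 -0.951 -2.52
vertex -2.702 -1.673 -3.086
vertex -3.558 -1.805 -2.61
endloop
endfacet
facet normal -0.845 0.503 -0.182
outer loop
vertex -3.069 -0.951 -2.52
vertex -3.558 -1.805 -2.61
vertex -3.487 -1.367 -1.727
endloop
endfacet
facet normal 0.718 0.641 0.270
outer loop
vertex -2.102 -1.154 -2.497
vertex -2.587 -0.964 -1.657
vertex -1.922 -1.695 -1.69
endloop
endfacet
facet normal -0.282 0.487 0.827
outer loop
vertex -2.587 -0.964 -1.657
vertex -3.487 -1.367 -1.727
vertex -2.778 -1.827 -1.214
endloop
endfacet
facet normal -0.983 -0.120 0.139
outer loop
vertex -3.487 -1.367 -1.727
vertex -3.558 -1.805 -2.61
vertex -3.378 -2.346 -1.803
endloop
endfacet
facet normal -0.416 -0.341 -0.843
outer loop
vertex -3.558 -1.805 -2.61
vertex -2.702 -1.673 -3.086
vertex -2.893 -2.536 -2.643
endloop
endfacet
facet normal 0.635 0.130 -0.761
outer loop
vertex -2.702 -1.673 -3.086
vertex -2.102 -1.154 -2.497
vertex -1.993 -2.133 -2.573
endloop
endfacet
facet normal 0.495 -0.366 0.788
outer loop
vertex -2.411 -2.549 -1.78
vertex -1.922 -1.695 -1.69
vertex -2.778 -1.827 -1.214
endloop
endfacet
facet normal -0.156 -0.657 0.738
outer loop
vertex -2.411 -2.549 -1.78
vertex -2.778 -1.827 -1.214
vertex -3.378 -2.346 -1.803
endloop
endfacet
facet normal -0.207 -0.973 0.101
outer loop
vertex -2.411 -2.549 -1.78
vertex -3.378 -2.346 -1.803
vertex -2.893 -2.536 -2.643
endloop
endfacet
facet normal 0.412 -0.878 -0.243
outer loop
vertex -2.411 -2.549 -1.78
vertex -2.893 -2.536 -2.643
vertex -1.993 -2.133 -2.573
endloop
endfacet
facet normal 0.845 -0.503 0.182
outer loop
vertex -2.411 -2.549 -1.78
vertex -1.993 -2.133 -2.573
vertex -1.922 -1.695 -1.69
endloop
endfacet
facet normal 0.416 0.341 0.843
outer loop
vertex -2.778 -1.827 -1.214
vertex -1.922 -1.695 -1.69
vertex -2.587 -0.964 -1.657
endloop
endfacet
facet normal -0.635 -0.130 0.761
outer loop
vertex -3.378 -2.346 -1.803
vertex -2.778 -1.827 -1.214
vertex -3.487 -1.367 -1.727
endloop
endfacet
facet normal -0.718 -0.641 -0.270
outer loop
vertex -2.893 -2.536 -2.643
vertex -3.378 -2.346 -1.803
vertex -3.558 -1.805 -2.61
endloop
endfacet
facet normal 0.282 -0.487 -0.827
outer loop
vertex -1.993 -2.133 -2.573
vertex -2.893 -2.536 -2.643
vertex -2.702 -1.673 -3.086
endloop
endfacet
facet normal 0.983 0.120 -0.139
outer loop
vertex -1.922 -1.695 -1.69
vertex -1.993 -2.133 -2.573
vertex -2.102 -1.154 -2.497
endloop
endfacet
facet normal 0.423 -0.811 -0.404
outer loop
vertex 4.175 2.124 0.997
vertex 3.58 2.094 0.434
vertex 4.262 2.523 0.286
endloop
endfacet
facet normal 0.900 0.324 0.292
outer loop
vertex 4.175 2.124 0.997
vertex 4.262 2.523 0.286
vertex 3.596 3.236 1.549
endloop
endfacet
facet normal 0.900 0.324 0.292
outer loop
vertex 3.596 3.236 1.549
vertex 4.262 2.523 0.286
vertex 3.683 3.635 0.838
endloop
endfacet
facet normal -0.422 0.812 0.404
outer loop
vertex 3.596 3.236 1.549
vertex 3.683 3.635 0.838
vertex 3.0 3.206 0.986
endloop
endfacet
facet normal 0.423 -0.811 -0.404
outer loop
vertex 4.262 2.523 0.286
vertex 3.58 2.094 0.434
vertex 3.667 2.493 -0.277
endloop
endfacet
facet normal 0.543 0.583 -0.605
outer loop
vertex 4.262 2.523 0.286
vertex 3.667 2.493 -0.277
vertex 3.683 3.635 0.838
endloop
endfacet
facet normal 0.543 0.583 -0.605
outer loop
vertex 3.683 3.635 0.838
vertex 3.667 2.493 -0.277
vertex 3.088 3.605 0.275
endloop
endfacet
facet normal -0.422 0.812 0.403
outer loop
vertex 3.683 3.635 0.838
vertex 3.088 3.605 0.275
vertex 3.0 3.206 0.986
endloop
endfacet
facet normal 0.422 -0.812 -0.404
outer loop
vertex 3.667 2.493 -0.277
vertex 3.58 2.094 0.434
vertex 2.984 2.064 -0.129
endloop
endfacet
facet normal -0.357 0.259 -0.897
outer loop
vertex 3.667 2.493 -0.277
vertex 2.984 2.064 -0.129
vertex 3.088 3.605 0.275
endloop
endfacet
facet normal -0.357 0.259 -0.897
outer loop
vertex 3.088 3.605 0.275
vertex 2.984 2.064 -0.129
vertex 2.405 3.176 0.423
endloop
endfacet
facet normal -0.422 0.812 0.403
outer loop
vertex 3.088 3.605 0.275
vertex 2.405 3.176 0.423
vertex 3.0 3.206 0.986
endloop
endfacet
facet normal 0.422 -0.812 -0.404
outer loop
vertex 2.984 2.064 -0.129
vertex 3.58 2.094 0.434
vertex 2.897 1.665 0.582
endloop
endfacet
facet normal -0.900 -0.324 -0.292
outer loop
vertex 2.984 2.064 -0.129
vertex 2.897 1.665 0.582
vertex 2.405 3.176 0.423
endloop
endfacet
facet normal -0.900 -0.324 -0.292
outer loop
vertex 2.405 3.176 0.423
vertex 2.897 1.665 0.582
vertex 2.318 2.777 1.134
endloop
endfacet
facet normal -0.423 0.811 0.404
outer loop
vertex 2.405 3.176 0.423
vertex 2.318 2.777 1.134
vertex 3.0 3.206 0.986
endloop
endfacet
facet normal 0.422 -0.812 -0.403
outer loop
vertex 2.897 1.665 0.582
vertex 3.58 2.094 0.434
vertex 3.492 1.695 1.145
endloop
endfacet
facet normal -0.543 -0.583 0.605
outer loop
vertex 2.897 1.665 0.582
vertex 3.492 1.695 1.145
vertex 2.318 2.777 1.134
endloop
endfacet
facet normal -0.543 -0.583 0.605
outer loop
vertex 2.318 2.777 1.134
vertex 3.492 1.695 1.145
vertex 2.913 2.807 1.697
endloop
endfacet
facet normal -0.423 0.811 0.404
outer loop
vertex 2.318 2.777 1.134
vertex 2.913 2.807 1.697
vertex 3.0 3.206 0.986
endloop
endfacet
facet normal 0.422 -0.812 -0.403
outer loop
vertex 3.492 1.695 1.145
vertex 3.58 2.094 0.434
vertex 4.175 2.124 0.997
endloop
endfacet
facet normal 0.357 -0.259 0.897
outer loop
vertex 3.492 1.695 1.145
vertex 4.175 2.124 0.997
vertex 2.913 2.807 1.697
endloop
endfacet
facet normal 0.357 -0.259 0.897
outer loop
vertex 2.913 2.807 1.697
vertex 4.175 2.124 0.997
vertex 3.596 3.236 1.549
endloop
endfacet
facet normal -0.422 0.812 0.404
outer loop
vertex 2.913 2.807 1.697
vertex 3.596 3.236 1.549
vertex 3.0 3.206 0.986
endloop
endfacet

endsolid


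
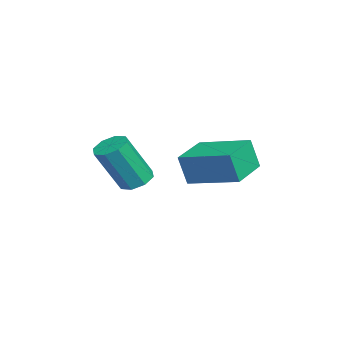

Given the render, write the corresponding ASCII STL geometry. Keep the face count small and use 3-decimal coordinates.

solid 
facet normal -0.886 0.453 0.103
outer loop
vertex -4.236 0.548 3.758
vertex -3.359 2.159 4.214
vertex -4.211 0.852 2.638
endloop
endfacet
facet normal -0.464 -0.852 -0.242
outer loop
vertex -2.901 0.181 2.486
vertex -4.236 0.548 3.758
vertex -4.211 0.852 2.638
endloop
endfacet
facet normal -0.885 0.453 0.103
outer loop
vertex -4.211 0.852 2.638
vertex -3.359 2.159 4.214
vertex -3.334 2.462 3.094
endloop
endfacet
facet normal 0.022 0.261 -0.965
outer loop
vertex -3.334 2.462 3.094
vertex -2.901 0.181 2.486
vertex -4.211 0.852 2.638
endloop
endfacet
facet normal -0.022 -0.261 0.965
outer loop
vertex -4.236 0.548 3.758
vertex -2.049 1.488 4.062
vertex -3.359 2.159 4.214
endloop
endfacet
facet normal -0.464 -0.852 -0.241
outer loop
vertex -2.926 -0.122 3.606
vertex -4.236 0.548 3.758
vertex -2.901 0.181 2.486
endloop
endfacet
facet normal -0.022 -0.261 0.965
outer loop
vertex -2.926 -0.122 3.606
vertex -2.049 1.488 4.062
vertex -4.236 0.548 3.758
endloop
endfacet
facet normal 0.464 0.852 0.241
outer loop
vertex -3.359 2.159 4.214
vertex -2.049 1.488 4.062
vertex -3.334 2.462 3.094
endloop
endfacet
facet normal 0.022 0.261 -0.965
outer loop
vertex -2.024 1.792 2.942
vertex -2.901 0.181 2.486
vertex -3.334 2.462 3.094
endloop
endfacet
facet normal 0.464 0.852 0.242
outer loop
vertex -3.334 2.462 3.094
vertex -2.049 1.488 4.062
vertex -2.024 1.792 2.942
endloop
endfacet
facet normal 0.886 -0.453 -0.103
outer loop
vertex -2.024 1.792 2.942
vertex -2.926 -0.122 3.606
vertex -2.901 0.181 2.486
endloop
endfacet
facet normal 0.885 -0.453 -0.103
outer loop
vertex -2.049 1.488 4.062
vertex -2.926 -0.122 3.606
vertex -2.024 1.792 2.942
endloop
endfacet
facet normal -0.180 0.440 -0.880
outer loop
vertex -3.257 -1.59 2.052
vertex -3.84 -1.447 2.243
vertex -3.279 -1.161 2.271
endloop
endfacet
facet normal 0.982 0.122 -0.141
outer loop
vertex -3.257 -1.59 2.052
vertex -3.279 -1.161 2.271
vertex -2.917 -2.417 3.705
endloop
endfacet
facet normal 0.982 0.122 -0.141
outer loop
vertex -2.917 -2.417 3.705
vertex -3.279 -1.161 2.271
vertex -2.939 -1.988 3.924
endloop
endfacet
facet normal 0.181 -0.440 0.880
outer loop
vertex -2.917 -2.417 3.705
vertex -2.939 -1.988 3.924
vertex -3.5 -2.273 3.897
endloop
endfacet
facet normal -0.180 0.440 -0.880
outer loop
vertex -3.279 -1.161 2.271
vertex -3.84 -1.447 2.243
vertex -3.63 -0.899 2.474
endloop
endfacet
facet normal 0.662 0.716 0.222
outer loop
vertex -3.279 -1.161 2.271
vertex -3.63 -0.899 2.474
vertex -2.939 -1.988 3.924
endloop
endfacet
facet normal 0.662 0.716 0.222
outer loop
vertex -2.939 -1.988 3.924
vertex -3.63 -0.899 2.474
vertex -3.29 -1.726 4.127
endloop
endfacet
facet normal 0.181 -0.439 0.880
outer loop
vertex -2.939 -1.988 3.924
vertex -3.29 -1.726 4.127
vertex -3.5 -2.273 3.897
endloop
endfacet
facet normal -0.181 0.440 -0.880
outer loop
vertex -3.63 -0.899 2.474
vertex -3.84 -1.447 2.243
vertex -4.104 -0.958 2.542
endloop
endfacet
facet normal -0.046 0.890 0.454
outer loop
vertex -3.63 -0.899 2.474
vertex -4.104 -0.958 2.542
vertex -3.29 -1.726 4.127
endloop
endfacet
facet normal -0.046 0.890 0.454
outer loop
vertex -3.29 -1.726 4.127
vertex -4.104 -0.958 2.542
vertex -3.763 -1.785 4.195
endloop
endfacet
facet normal 0.181 -0.440 0.880
outer loop
vertex -3.29 -1.726 4.127
vertex -3.763 -1.785 4.195
vertex -3.5 -2.273 3.897
endloop
endfacet
facet normal -0.181 0.440 -0.880
outer loop
vertex -4.104 -0.958 2.542
vertex -3.84 -1.447 2.243
vertex -4.423 -1.303 2.435
endloop
endfacet
facet normal -0.727 0.542 0.421
outer loop
vertex -4.104 -0.958 2.542
vertex -4.423 -1.303 2.435
vertex -3.763 -1.785 4.195
endloop
endfacet
facet normal -0.726 0.543 0.421
outer loop
vertex -3.763 -1.785 4.195
vertex -4.423 -1.303 2.435
vertex -4.083 -2.13 4.088
endloop
endfacet
facet normal 0.180 -0.440 0.880
outer loop
vertex -3.763 -1.785 4.195
vertex -4.083 -2.13 4.088
vertex -3.5 -2.273 3.897
endloop
endfacet
facet normal -0.181 0.440 -0.880
outer loop
vertex -4.423 -1.303 2.435
vertex -3.84 -1.447 2.243
vertex -4.401 -1.732 2.216
endloop
endfacet
facet normal -0.982 -0.122 0.141
outer loop
vertex -4.423 -1.303 2.435
vertex -4.401 -1.732 2.216
vertex -4.083 -2.13 4.088
endloop
endfacet
facet normal -0.982 -0.122 0.141
outer loop
vertex -4.083 -2.13 4.088
vertex -4.401 -1.732 2.216
vertex -4.061 -2.559 3.869
endloop
endfacet
facet normal 0.180 -0.440 0.880
outer loop
vertex -4.083 -2.13 4.088
vertex -4.061 -2.559 3.869
vertex -3.5 -2.273 3.897
endloop
endfacet
facet normal -0.181 0.439 -0.880
outer loop
vertex -4.401 -1.732 2.216
vertex -3.84 -1.447 2.243
vertex -4.05 -1.994 2.013
endloop
endfacet
facet normal -0.662 -0.716 -0.222
outer loop
vertex -4.401 -1.732 2.216
vertex -4.05 -1.994 2.013
vertex -4.061 -2.559 3.869
endloop
endfacet
facet normal -0.662 -0.716 -0.222
outer loop
vertex -4.061 -2.559 3.869
vertex -4.05 -1.994 2.013
vertex -3.71 -2.821 3.666
endloop
endfacet
facet normal 0.180 -0.440 0.880
outer loop
vertex -4.061 -2.559 3.869
vertex -3.71 -2.821 3.666
vertex -3.5 -2.273 3.897
endloop
endfacet
facet normal -0.181 0.440 -0.880
outer loop
vertex -4.05 -1.994 2.013
vertex -3.84 -1.447 2.243
vertex -3.577 -1.935 1.945
endloop
endfacet
facet normal 0.046 -0.890 -0.454
outer loop
vertex -4.05 -1.994 2.013
vertex -3.577 -1.935 1.945
vertex -3.71 -2.821 3.666
endloop
endfacet
facet normal 0.046 -0.890 -0.454
outer loop
vertex -3.71 -2.821 3.666
vertex -3.577 -1.935 1.945
vertex -3.236 -2.762 3.598
endloop
endfacet
facet normal 0.181 -0.440 0.880
outer loop
vertex -3.71 -2.821 3.666
vertex -3.236 -2.762 3.598
vertex -3.5 -2.273 3.897
endloop
endfacet
facet normal -0.180 0.440 -0.880
outer loop
vertex -3.577 -1.935 1.945
vertex -3.84 -1.447 2.243
vertex -3.257 -1.59 2.052
endloop
endfacet
facet normal 0.726 -0.543 -0.421
outer loop
vertex -3.577 -1.935 1.945
vertex -3.257 -1.59 2.052
vertex -3.236 -2.762 3.598
endloop
endfacet
facet normal 0.727 -0.542 -0.421
outer loop
vertex -3.236 -2.762 3.598
vertex -3.257 -1.59 2.052
vertex -2.917 -2.417 3.705
endloop
endfacet
facet normal 0.181 -0.440 0.880
outer loop
vertex -3.236 -2.762 3.598
vertex -2.917 -2.417 3.705
vertex -3.5 -2.273 3.897
endloop
endfacet

endsolid


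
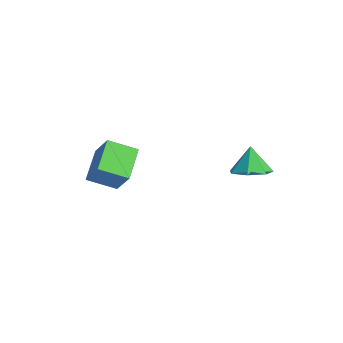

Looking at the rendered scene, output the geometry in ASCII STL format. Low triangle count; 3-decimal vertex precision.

solid 
facet normal 0.269 -0.075 -0.960
outer loop
vertex 3.34 2.565 -3.074
vertex 2.524 3.056 -3.341
vertex 3.418 3.419 -3.119
endloop
endfacet
facet normal 0.673 -0.023 0.739
outer loop
vertex 3.34 2.565 -3.074
vertex 3.418 3.419 -3.119
vertex 2.136 3.164 -1.959
endloop
endfacet
facet normal 0.269 -0.075 -0.960
outer loop
vertex 3.418 3.419 -3.119
vertex 2.524 3.056 -3.341
vertex 2.822 4.0 -3.331
endloop
endfacet
facet normal 0.426 0.662 0.616
outer loop
vertex 3.418 3.419 -3.119
vertex 2.822 4.0 -3.331
vertex 2.136 3.164 -1.959
endloop
endfacet
facet normal 0.269 -0.075 -0.960
outer loop
vertex 2.822 4.0 -3.331
vertex 2.524 3.056 -3.341
vertex 2.001 3.871 -3.551
endloop
endfacet
facet normal -0.248 0.877 0.411
outer loop
vertex 2.822 4.0 -3.331
vertex 2.001 3.871 -3.551
vertex 2.136 3.164 -1.959
endloop
endfacet
facet normal 0.269 -0.075 -0.960
outer loop
vertex 2.001 3.871 -3.551
vertex 2.524 3.056 -3.341
vertex 1.574 3.128 -3.613
endloop
endfacet
facet normal -0.843 0.461 0.276
outer loop
vertex 2.001 3.871 -3.551
vertex 1.574 3.128 -3.613
vertex 2.136 3.164 -1.959
endloop
endfacet
facet normal 0.269 -0.075 -0.960
outer loop
vertex 1.574 3.128 -3.613
vertex 2.524 3.056 -3.341
vertex 1.862 2.331 -3.47
endloop
endfacet
facet normal -0.909 -0.272 0.315
outer loop
vertex 1.574 3.128 -3.613
vertex 1.862 2.331 -3.47
vertex 2.136 3.164 -1.959
endloop
endfacet
facet normal 0.268 -0.074 -0.960
outer loop
vertex 1.862 2.331 -3.47
vertex 2.524 3.056 -3.341
vertex 2.648 2.08 -3.231
endloop
endfacet
facet normal -0.397 -0.771 0.497
outer loop
vertex 1.862 2.331 -3.47
vertex 2.648 2.08 -3.231
vertex 2.136 3.164 -1.959
endloop
endfacet
facet normal 0.270 -0.074 -0.960
outer loop
vertex 2.648 2.08 -3.231
vertex 2.524 3.056 -3.341
vertex 3.34 2.565 -3.074
endloop
endfacet
facet normal 0.307 -0.660 0.686
outer loop
vertex 2.648 2.08 -3.231
vertex 3.34 2.565 -3.074
vertex 2.136 3.164 -1.959
endloop
endfacet
facet normal -0.673 -0.156 -0.723
outer loop
vertex -2.397 -2.577 -3.456
vertex -2.029 -1.233 -4.089
vertex -1.068 -3.436 -4.508
endloop
endfacet
facet normal -0.241 -0.878 0.413
outer loop
vertex 0.009 -3.187 -3.351
vertex -2.397 -2.577 -3.456
vertex -1.068 -3.436 -4.508
endloop
endfacet
facet normal -0.673 -0.156 -0.723
outer loop
vertex -1.068 -3.436 -4.508
vertex -2.029 -1.233 -4.089
vertex -0.7 -2.093 -5.141
endloop
endfacet
facet normal 0.699 -0.452 -0.553
outer loop
vertex -0.7 -2.093 -5.141
vertex 0.009 -3.187 -3.351
vertex -1.068 -3.436 -4.508
endloop
endfacet
facet normal -0.699 0.452 0.554
outer loop
vertex -2.397 -2.577 -3.456
vertex -0.952 -0.984 -2.932
vertex -2.029 -1.233 -4.089
endloop
endfacet
facet normal -0.241 -0.878 0.414
outer loop
vertex -1.32 -2.327 -2.299
vertex -2.397 -2.577 -3.456
vertex 0.009 -3.187 -3.351
endloop
endfacet
facet normal -0.699 0.452 0.553
outer loop
vertex -1.32 -2.327 -2.299
vertex -0.952 -0.984 -2.932
vertex -2.397 -2.577 -3.456
endloop
endfacet
facet normal 0.241 0.878 -0.413
outer loop
vertex -2.029 -1.233 -4.089
vertex -0.952 -0.984 -2.932
vertex -0.7 -2.093 -5.141
endloop
endfacet
facet normal 0.699 -0.452 -0.553
outer loop
vertex 0.377 -1.843 -3.984
vertex 0.009 -3.187 -3.351
vertex -0.7 -2.093 -5.141
endloop
endfacet
facet normal 0.240 0.878 -0.413
outer loop
vertex -0.7 -2.093 -5.141
vertex -0.952 -0.984 -2.932
vertex 0.377 -1.843 -3.984
endloop
endfacet
facet normal 0.673 0.156 0.723
outer loop
vertex 0.377 -1.843 -3.984
vertex -1.32 -2.327 -2.299
vertex 0.009 -3.187 -3.351
endloop
endfacet
facet normal 0.673 0.156 0.723
outer loop
vertex -0.952 -0.984 -2.932
vertex -1.32 -2.327 -2.299
vertex 0.377 -1.843 -3.984
endloop
endfacet

endsolid


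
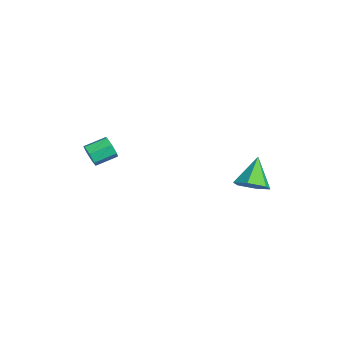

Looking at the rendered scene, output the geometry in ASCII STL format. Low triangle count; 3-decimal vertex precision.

solid 
facet normal 0.122 -0.941 -0.316
outer loop
vertex 0.502 -3.538 -3.962
vertex 0.205 -3.738 -3.481
vertex -0.014 -3.586 -4.018
endloop
endfacet
facet normal 0.072 0.326 -0.943
outer loop
vertex 0.502 -3.538 -3.962
vertex -0.014 -3.586 -4.018
vertex 0.371 -2.522 -3.621
endloop
endfacet
facet normal 0.073 0.325 -0.943
outer loop
vertex 0.371 -2.522 -3.621
vertex -0.014 -3.586 -4.018
vertex -0.144 -2.569 -3.677
endloop
endfacet
facet normal -0.120 0.941 0.317
outer loop
vertex 0.371 -2.522 -3.621
vertex -0.144 -2.569 -3.677
vertex 0.075 -2.722 -3.139
endloop
endfacet
facet normal 0.121 -0.941 -0.316
outer loop
vertex -0.014 -3.586 -4.018
vertex 0.205 -3.738 -3.481
vertex -0.364 -3.748 -3.669
endloop
endfacet
facet normal -0.730 0.132 -0.671
outer loop
vertex -0.014 -3.586 -4.018
vertex -0.364 -3.748 -3.669
vertex -0.144 -2.569 -3.677
endloop
endfacet
facet normal -0.729 0.131 -0.672
outer loop
vertex -0.144 -2.569 -3.677
vertex -0.364 -3.748 -3.669
vertex -0.495 -2.732 -3.328
endloop
endfacet
facet normal -0.122 0.941 0.317
outer loop
vertex -0.144 -2.569 -3.677
vertex -0.495 -2.732 -3.328
vertex 0.075 -2.722 -3.139
endloop
endfacet
facet normal 0.121 -0.941 -0.316
outer loop
vertex -0.364 -3.748 -3.669
vertex 0.205 -3.738 -3.481
vertex -0.286 -3.903 -3.178
endloop
endfacet
facet normal -0.981 -0.162 0.105
outer loop
vertex -0.364 -3.748 -3.669
vertex -0.286 -3.903 -3.178
vertex -0.495 -2.732 -3.328
endloop
endfacet
facet normal -0.981 -0.162 0.105
outer loop
vertex -0.495 -2.732 -3.328
vertex -0.286 -3.903 -3.178
vertex -0.417 -2.887 -2.837
endloop
endfacet
facet normal -0.121 0.941 0.316
outer loop
vertex -0.495 -2.732 -3.328
vertex -0.417 -2.887 -2.837
vertex 0.075 -2.722 -3.139
endloop
endfacet
facet normal 0.121 -0.941 -0.317
outer loop
vertex -0.286 -3.903 -3.178
vertex 0.205 -3.738 -3.481
vertex 0.162 -3.934 -2.915
endloop
endfacet
facet normal -0.494 -0.333 0.803
outer loop
vertex -0.286 -3.903 -3.178
vertex 0.162 -3.934 -2.915
vertex -0.417 -2.887 -2.837
endloop
endfacet
facet normal -0.493 -0.333 0.804
outer loop
vertex -0.417 -2.887 -2.837
vertex 0.162 -3.934 -2.915
vertex 0.032 -2.917 -2.574
endloop
endfacet
facet normal -0.122 0.941 0.316
outer loop
vertex -0.417 -2.887 -2.837
vertex 0.032 -2.917 -2.574
vertex 0.075 -2.722 -3.139
endloop
endfacet
facet normal 0.122 -0.941 -0.317
outer loop
vertex 0.162 -3.934 -2.915
vertex 0.205 -3.738 -3.481
vertex 0.643 -3.817 -3.078
endloop
endfacet
facet normal 0.365 -0.254 0.896
outer loop
vertex 0.162 -3.934 -2.915
vertex 0.643 -3.817 -3.078
vertex 0.032 -2.917 -2.574
endloop
endfacet
facet normal 0.364 -0.255 0.896
outer loop
vertex 0.032 -2.917 -2.574
vertex 0.643 -3.817 -3.078
vertex 0.512 -2.801 -2.736
endloop
endfacet
facet normal -0.121 0.941 0.316
outer loop
vertex 0.032 -2.917 -2.574
vertex 0.512 -2.801 -2.736
vertex 0.075 -2.722 -3.139
endloop
endfacet
facet normal 0.121 -0.941 -0.316
outer loop
vertex 0.643 -3.817 -3.078
vertex 0.205 -3.738 -3.481
vertex 0.794 -3.641 -3.544
endloop
endfacet
facet normal 0.949 0.017 0.314
outer loop
vertex 0.643 -3.817 -3.078
vertex 0.794 -3.641 -3.544
vertex 0.512 -2.801 -2.736
endloop
endfacet
facet normal 0.949 0.017 0.314
outer loop
vertex 0.512 -2.801 -2.736
vertex 0.794 -3.641 -3.544
vertex 0.663 -2.625 -3.202
endloop
endfacet
facet normal -0.121 0.941 0.316
outer loop
vertex 0.512 -2.801 -2.736
vertex 0.663 -2.625 -3.202
vertex 0.075 -2.722 -3.139
endloop
endfacet
facet normal 0.121 -0.941 -0.316
outer loop
vertex 0.794 -3.641 -3.544
vertex 0.205 -3.738 -3.481
vertex 0.502 -3.538 -3.962
endloop
endfacet
facet normal 0.819 0.275 -0.504
outer loop
vertex 0.794 -3.641 -3.544
vertex 0.502 -3.538 -3.962
vertex 0.663 -2.625 -3.202
endloop
endfacet
facet normal 0.819 0.275 -0.503
outer loop
vertex 0.663 -2.625 -3.202
vertex 0.502 -3.538 -3.962
vertex 0.371 -2.522 -3.621
endloop
endfacet
facet normal -0.121 0.941 0.316
outer loop
vertex 0.663 -2.625 -3.202
vertex 0.371 -2.522 -3.621
vertex 0.075 -2.722 -3.139
endloop
endfacet
facet normal 0.608 -0.345 -0.715
outer loop
vertex 4.642 2.896 -3.544
vertex 4.014 2.461 -3.868
vertex 4.155 3.239 -4.123
endloop
endfacet
facet normal 0.232 0.910 0.344
outer loop
vertex 4.642 2.896 -3.544
vertex 4.155 3.239 -4.123
vertex 3.066 2.999 -2.752
endloop
endfacet
facet normal 0.608 -0.345 -0.715
outer loop
vertex 4.155 3.239 -4.123
vertex 4.014 2.461 -3.868
vertex 3.527 2.804 -4.447
endloop
endfacet
facet normal -0.473 0.851 -0.227
outer loop
vertex 4.155 3.239 -4.123
vertex 3.527 2.804 -4.447
vertex 3.066 2.999 -2.752
endloop
endfacet
facet normal 0.607 -0.346 -0.715
outer loop
vertex 3.527 2.804 -4.447
vertex 4.014 2.461 -3.868
vertex 3.385 2.027 -4.192
endloop
endfacet
facet normal -0.959 0.086 -0.271
outer loop
vertex 3.527 2.804 -4.447
vertex 3.385 2.027 -4.192
vertex 3.066 2.999 -2.752
endloop
endfacet
facet normal 0.607 -0.345 -0.716
outer loop
vertex 3.385 2.027 -4.192
vertex 4.014 2.461 -3.868
vertex 3.872 1.684 -3.614
endloop
endfacet
facet normal -0.741 -0.621 0.255
outer loop
vertex 3.385 2.027 -4.192
vertex 3.872 1.684 -3.614
vertex 3.066 2.999 -2.752
endloop
endfacet
facet normal 0.607 -0.345 -0.716
outer loop
vertex 3.872 1.684 -3.614
vertex 4.014 2.461 -3.868
vertex 4.501 2.119 -3.29
endloop
endfacet
facet normal -0.036 -0.563 0.826
outer loop
vertex 3.872 1.684 -3.614
vertex 4.501 2.119 -3.29
vertex 3.066 2.999 -2.752
endloop
endfacet
facet normal 0.608 -0.344 -0.716
outer loop
vertex 4.501 2.119 -3.29
vertex 4.014 2.461 -3.868
vertex 4.642 2.896 -3.544
endloop
endfacet
facet normal 0.450 0.203 0.870
outer loop
vertex 4.501 2.119 -3.29
vertex 4.642 2.896 -3.544
vertex 3.066 2.999 -2.752
endloop
endfacet

endsolid


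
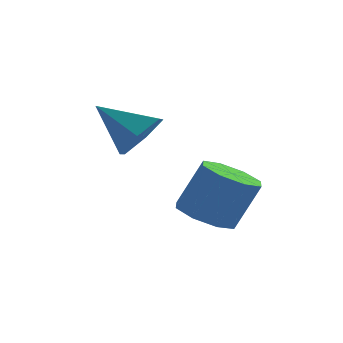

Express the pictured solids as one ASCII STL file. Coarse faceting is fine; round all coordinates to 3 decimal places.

solid 
facet normal -0.429 -0.083 -0.900
outer loop
vertex 1.591 -0.29 -0.0
vertex 0.843 0.093 0.321
vertex 1.597 0.395 -0.066
endloop
endfacet
facet normal 0.904 -0.049 -0.426
outer loop
vertex 1.591 -0.29 -0.0
vertex 1.597 0.395 -0.066
vertex 2.285 -0.157 1.458
endloop
endfacet
facet normal 0.903 -0.050 -0.426
outer loop
vertex 2.285 -0.157 1.458
vertex 1.597 0.395 -0.066
vertex 2.292 0.528 1.392
endloop
endfacet
facet normal 0.428 0.082 0.900
outer loop
vertex 2.285 -0.157 1.458
vertex 2.292 0.528 1.392
vertex 1.537 0.227 1.779
endloop
endfacet
facet normal -0.429 -0.082 -0.900
outer loop
vertex 1.597 0.395 -0.066
vertex 0.843 0.093 0.321
vertex 1.162 0.904 0.095
endloop
endfacet
facet normal 0.646 0.669 -0.369
outer loop
vertex 1.597 0.395 -0.066
vertex 1.162 0.904 0.095
vertex 2.292 0.528 1.392
endloop
endfacet
facet normal 0.645 0.669 -0.368
outer loop
vertex 2.292 0.528 1.392
vertex 1.162 0.904 0.095
vertex 1.856 1.037 1.553
endloop
endfacet
facet normal 0.428 0.082 0.900
outer loop
vertex 2.292 0.528 1.392
vertex 1.856 1.037 1.553
vertex 1.537 0.227 1.779
endloop
endfacet
facet normal -0.429 -0.082 -0.900
outer loop
vertex 1.162 0.904 0.095
vertex 0.843 0.093 0.321
vertex 0.539 0.938 0.389
endloop
endfacet
facet normal 0.009 0.995 -0.095
outer loop
vertex 1.162 0.904 0.095
vertex 0.539 0.938 0.389
vertex 1.856 1.037 1.553
endloop
endfacet
facet normal 0.009 0.995 -0.095
outer loop
vertex 1.856 1.037 1.553
vertex 0.539 0.938 0.389
vertex 1.234 1.071 1.846
endloop
endfacet
facet normal 0.428 0.082 0.900
outer loop
vertex 1.856 1.037 1.553
vertex 1.234 1.071 1.846
vertex 1.537 0.227 1.779
endloop
endfacet
facet normal -0.428 -0.082 -0.900
outer loop
vertex 0.539 0.938 0.389
vertex 0.843 0.093 0.321
vertex 0.095 0.477 0.642
endloop
endfacet
facet normal -0.633 0.738 0.234
outer loop
vertex 0.539 0.938 0.389
vertex 0.095 0.477 0.642
vertex 1.234 1.071 1.846
endloop
endfacet
facet normal -0.632 0.739 0.233
outer loop
vertex 1.234 1.071 1.846
vertex 0.095 0.477 0.642
vertex 0.789 0.61 2.1
endloop
endfacet
facet normal 0.428 0.082 0.900
outer loop
vertex 1.234 1.071 1.846
vertex 0.789 0.61 2.1
vertex 1.537 0.227 1.779
endloop
endfacet
facet normal -0.428 -0.082 -0.900
outer loop
vertex 0.095 0.477 0.642
vertex 0.843 0.093 0.321
vertex 0.088 -0.208 0.708
endloop
endfacet
facet normal -0.904 0.050 0.426
outer loop
vertex 0.095 0.477 0.642
vertex 0.088 -0.208 0.708
vertex 0.789 0.61 2.1
endloop
endfacet
facet normal -0.903 0.049 0.426
outer loop
vertex 0.789 0.61 2.1
vertex 0.088 -0.208 0.708
vertex 0.783 -0.075 2.166
endloop
endfacet
facet normal 0.429 0.083 0.900
outer loop
vertex 0.789 0.61 2.1
vertex 0.783 -0.075 2.166
vertex 1.537 0.227 1.779
endloop
endfacet
facet normal -0.428 -0.082 -0.900
outer loop
vertex 0.088 -0.208 0.708
vertex 0.843 0.093 0.321
vertex 0.524 -0.717 0.547
endloop
endfacet
facet normal -0.645 -0.669 0.369
outer loop
vertex 0.088 -0.208 0.708
vertex 0.524 -0.717 0.547
vertex 0.783 -0.075 2.166
endloop
endfacet
facet normal -0.646 -0.669 0.368
outer loop
vertex 0.783 -0.075 2.166
vertex 0.524 -0.717 0.547
vertex 1.218 -0.584 2.005
endloop
endfacet
facet normal 0.429 0.082 0.900
outer loop
vertex 0.783 -0.075 2.166
vertex 1.218 -0.584 2.005
vertex 1.537 0.227 1.779
endloop
endfacet
facet normal -0.428 -0.082 -0.900
outer loop
vertex 0.524 -0.717 0.547
vertex 0.843 0.093 0.321
vertex 1.146 -0.751 0.254
endloop
endfacet
facet normal -0.010 -0.995 0.095
outer loop
vertex 0.524 -0.717 0.547
vertex 1.146 -0.751 0.254
vertex 1.218 -0.584 2.005
endloop
endfacet
facet normal -0.009 -0.995 0.095
outer loop
vertex 1.218 -0.584 2.005
vertex 1.146 -0.751 0.254
vertex 1.841 -0.618 1.711
endloop
endfacet
facet normal 0.429 0.082 0.900
outer loop
vertex 1.218 -0.584 2.005
vertex 1.841 -0.618 1.711
vertex 1.537 0.227 1.779
endloop
endfacet
facet normal -0.428 -0.082 -0.900
outer loop
vertex 1.146 -0.751 0.254
vertex 0.843 0.093 0.321
vertex 1.591 -0.29 -0.0
endloop
endfacet
facet normal 0.632 -0.739 -0.234
outer loop
vertex 1.146 -0.751 0.254
vertex 1.591 -0.29 -0.0
vertex 1.841 -0.618 1.711
endloop
endfacet
facet normal 0.633 -0.738 -0.234
outer loop
vertex 1.841 -0.618 1.711
vertex 1.591 -0.29 -0.0
vertex 2.285 -0.157 1.458
endloop
endfacet
facet normal 0.428 0.082 0.900
outer loop
vertex 1.841 -0.618 1.711
vertex 2.285 -0.157 1.458
vertex 1.537 0.227 1.779
endloop
endfacet
facet normal 0.758 -0.281 -0.588
outer loop
vertex -0.403 2.238 3.073
vertex -0.883 2.524 2.317
vertex -0.313 3.122 2.766
endloop
endfacet
facet normal 0.249 0.295 0.923
outer loop
vertex -0.403 2.238 3.073
vertex -0.313 3.122 2.766
vertex -2.157 2.996 3.303
endloop
endfacet
facet normal 0.759 -0.282 -0.587
outer loop
vertex -0.313 3.122 2.766
vertex -0.883 2.524 2.317
vertex -0.793 3.407 2.009
endloop
endfacet
facet normal 0.033 0.942 0.334
outer loop
vertex -0.313 3.122 2.766
vertex -0.793 3.407 2.009
vertex -2.157 2.996 3.303
endloop
endfacet
facet normal 0.759 -0.282 -0.587
outer loop
vertex -0.793 3.407 2.009
vertex -0.883 2.524 2.317
vertex -1.362 2.809 1.56
endloop
endfacet
facet normal -0.546 0.769 -0.332
outer loop
vertex -0.793 3.407 2.009
vertex -1.362 2.809 1.56
vertex -2.157 2.996 3.303
endloop
endfacet
facet normal 0.759 -0.282 -0.587
outer loop
vertex -1.362 2.809 1.56
vertex -0.883 2.524 2.317
vertex -1.452 1.925 1.868
endloop
endfacet
facet normal -0.911 -0.050 -0.410
outer loop
vertex -1.362 2.809 1.56
vertex -1.452 1.925 1.868
vertex -2.157 2.996 3.303
endloop
endfacet
facet normal 0.759 -0.280 -0.588
outer loop
vertex -1.452 1.925 1.868
vertex -0.883 2.524 2.317
vertex -0.972 1.64 2.624
endloop
endfacet
facet normal -0.695 -0.697 0.179
outer loop
vertex -1.452 1.925 1.868
vertex -0.972 1.64 2.624
vertex -2.157 2.996 3.303
endloop
endfacet
facet normal 0.759 -0.281 -0.588
outer loop
vertex -0.972 1.64 2.624
vertex -0.883 2.524 2.317
vertex -0.403 2.238 3.073
endloop
endfacet
facet normal -0.116 -0.524 0.844
outer loop
vertex -0.972 1.64 2.624
vertex -0.403 2.238 3.073
vertex -2.157 2.996 3.303
endloop
endfacet

endsolid


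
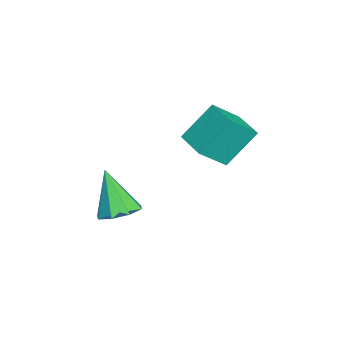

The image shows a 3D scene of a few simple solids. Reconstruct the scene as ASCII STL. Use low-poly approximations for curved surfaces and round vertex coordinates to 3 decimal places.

solid 
facet normal 0.341 0.291 -0.894
outer loop
vertex 3.732 0.279 0.058
vertex 2.94 0.471 -0.182
vertex 3.572 0.894 0.197
endloop
endfacet
facet normal 0.711 0.026 0.702
outer loop
vertex 3.732 0.279 0.058
vertex 3.572 0.894 0.197
vertex 2.28 -0.091 1.542
endloop
endfacet
facet normal 0.341 0.291 -0.894
outer loop
vertex 3.572 0.894 0.197
vertex 2.94 0.471 -0.182
vertex 3.042 1.261 0.114
endloop
endfacet
facet normal 0.304 0.605 0.735
outer loop
vertex 3.572 0.894 0.197
vertex 3.042 1.261 0.114
vertex 2.28 -0.091 1.542
endloop
endfacet
facet normal 0.342 0.291 -0.893
outer loop
vertex 3.042 1.261 0.114
vertex 2.94 0.471 -0.182
vertex 2.452 1.166 -0.143
endloop
endfacet
facet normal -0.356 0.766 0.535
outer loop
vertex 3.042 1.261 0.114
vertex 2.452 1.166 -0.143
vertex 2.28 -0.091 1.542
endloop
endfacet
facet normal 0.342 0.291 -0.894
outer loop
vertex 2.452 1.166 -0.143
vertex 2.94 0.471 -0.182
vertex 2.148 0.663 -0.423
endloop
endfacet
facet normal -0.884 0.413 0.218
outer loop
vertex 2.452 1.166 -0.143
vertex 2.148 0.663 -0.423
vertex 2.28 -0.091 1.542
endloop
endfacet
facet normal 0.342 0.291 -0.893
outer loop
vertex 2.148 0.663 -0.423
vertex 2.94 0.471 -0.182
vertex 2.308 0.048 -0.562
endloop
endfacet
facet normal -0.969 -0.246 -0.029
outer loop
vertex 2.148 0.663 -0.423
vertex 2.308 0.048 -0.562
vertex 2.28 -0.091 1.542
endloop
endfacet
facet normal 0.342 0.292 -0.893
outer loop
vertex 2.308 0.048 -0.562
vertex 2.94 0.471 -0.182
vertex 2.838 -0.319 -0.479
endloop
endfacet
facet normal -0.562 -0.825 -0.062
outer loop
vertex 2.308 0.048 -0.562
vertex 2.838 -0.319 -0.479
vertex 2.28 -0.091 1.542
endloop
endfacet
facet normal 0.342 0.292 -0.893
outer loop
vertex 2.838 -0.319 -0.479
vertex 2.94 0.471 -0.182
vertex 3.428 -0.224 -0.222
endloop
endfacet
facet normal 0.098 -0.985 0.138
outer loop
vertex 2.838 -0.319 -0.479
vertex 3.428 -0.224 -0.222
vertex 2.28 -0.091 1.542
endloop
endfacet
facet normal 0.341 0.291 -0.894
outer loop
vertex 3.428 -0.224 -0.222
vertex 2.94 0.471 -0.182
vertex 3.732 0.279 0.058
endloop
endfacet
facet normal 0.627 -0.632 0.456
outer loop
vertex 3.428 -0.224 -0.222
vertex 3.732 0.279 0.058
vertex 2.28 -0.091 1.542
endloop
endfacet
facet normal -0.853 -0.520 0.046
outer loop
vertex 2.43 3.615 5.146
vertex 1.829 4.514 4.18
vertex 2.98 2.6 3.859
endloop
endfacet
facet normal 0.415 -0.620 0.666
outer loop
vertex 4.071 3.266 3.8
vertex 2.43 3.615 5.146
vertex 2.98 2.6 3.859
endloop
endfacet
facet normal -0.853 -0.520 0.046
outer loop
vertex 2.98 2.6 3.859
vertex 1.829 4.514 4.18
vertex 2.379 3.499 2.893
endloop
endfacet
facet normal 0.318 -0.587 -0.744
outer loop
vertex 2.379 3.499 2.893
vertex 4.071 3.266 3.8
vertex 2.98 2.6 3.859
endloop
endfacet
facet normal -0.318 0.587 0.744
outer loop
vertex 2.43 3.615 5.146
vertex 2.92 5.18 4.121
vertex 1.829 4.514 4.18
endloop
endfacet
facet normal 0.415 -0.620 0.666
outer loop
vertex 3.521 4.281 5.087
vertex 2.43 3.615 5.146
vertex 4.071 3.266 3.8
endloop
endfacet
facet normal -0.318 0.587 0.744
outer loop
vertex 3.521 4.281 5.087
vertex 2.92 5.18 4.121
vertex 2.43 3.615 5.146
endloop
endfacet
facet normal -0.415 0.620 -0.666
outer loop
vertex 1.829 4.514 4.18
vertex 2.92 5.18 4.121
vertex 2.379 3.499 2.893
endloop
endfacet
facet normal 0.318 -0.587 -0.744
outer loop
vertex 3.47 4.165 2.834
vertex 4.071 3.266 3.8
vertex 2.379 3.499 2.893
endloop
endfacet
facet normal -0.415 0.620 -0.666
outer loop
vertex 2.379 3.499 2.893
vertex 2.92 5.18 4.121
vertex 3.47 4.165 2.834
endloop
endfacet
facet normal 0.853 0.520 -0.046
outer loop
vertex 3.47 4.165 2.834
vertex 3.521 4.281 5.087
vertex 4.071 3.266 3.8
endloop
endfacet
facet normal 0.853 0.520 -0.046
outer loop
vertex 2.92 5.18 4.121
vertex 3.521 4.281 5.087
vertex 3.47 4.165 2.834
endloop
endfacet

endsolid
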